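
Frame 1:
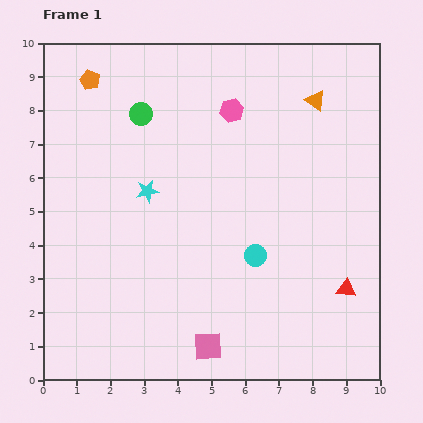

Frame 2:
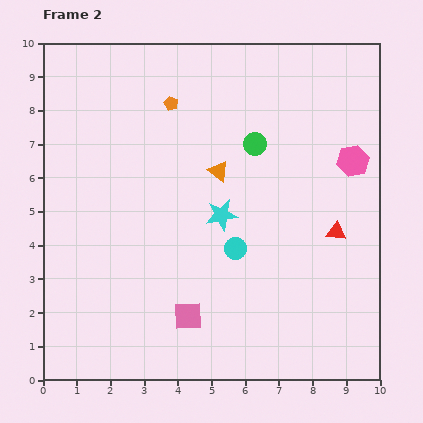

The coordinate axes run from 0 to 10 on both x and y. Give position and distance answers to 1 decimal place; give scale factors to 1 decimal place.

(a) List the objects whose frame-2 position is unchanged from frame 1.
none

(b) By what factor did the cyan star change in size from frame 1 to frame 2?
1.4×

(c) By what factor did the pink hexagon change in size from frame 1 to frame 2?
1.3×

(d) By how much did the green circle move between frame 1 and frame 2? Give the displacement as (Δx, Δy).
(3.4, -0.9)

The green circle was at (2.9, 7.9) in frame 1 and (6.3, 7.0) in frame 2.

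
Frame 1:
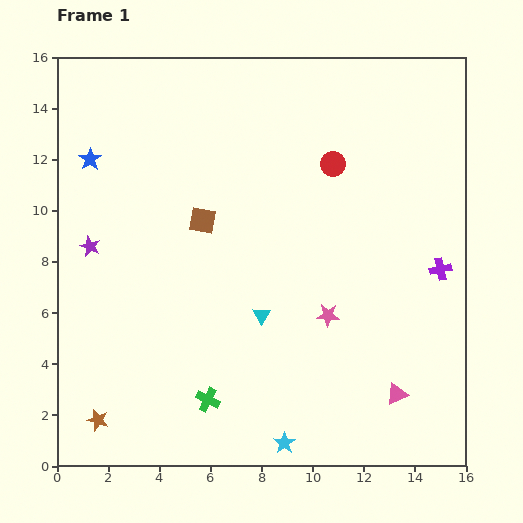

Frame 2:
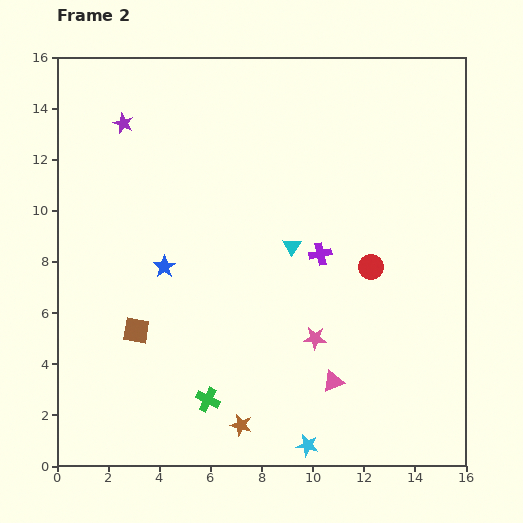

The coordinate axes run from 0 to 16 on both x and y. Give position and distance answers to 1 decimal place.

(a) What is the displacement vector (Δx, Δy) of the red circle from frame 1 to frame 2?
(1.5, -4.0)

The red circle was at (10.8, 11.8) in frame 1 and (12.3, 7.8) in frame 2.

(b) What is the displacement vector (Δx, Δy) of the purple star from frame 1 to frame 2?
(1.3, 4.8)

The purple star was at (1.3, 8.6) in frame 1 and (2.6, 13.4) in frame 2.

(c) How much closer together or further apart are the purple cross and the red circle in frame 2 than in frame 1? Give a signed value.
-3.8

Distance in frame 1: 5.9. Distance in frame 2: 2.1.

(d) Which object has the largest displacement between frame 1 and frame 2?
the brown star

(moved 5.6; next 5.1)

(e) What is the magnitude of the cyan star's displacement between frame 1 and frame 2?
0.9

The cyan star moved from (8.9, 0.9) to (9.8, 0.8), a distance of √(0.9² + 0.1²) ≈ 0.9.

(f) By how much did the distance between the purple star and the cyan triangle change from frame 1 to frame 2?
+1.0

Distance in frame 1: 7.2. Distance in frame 2: 8.2.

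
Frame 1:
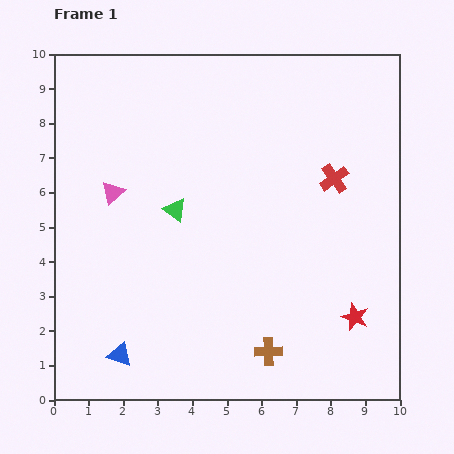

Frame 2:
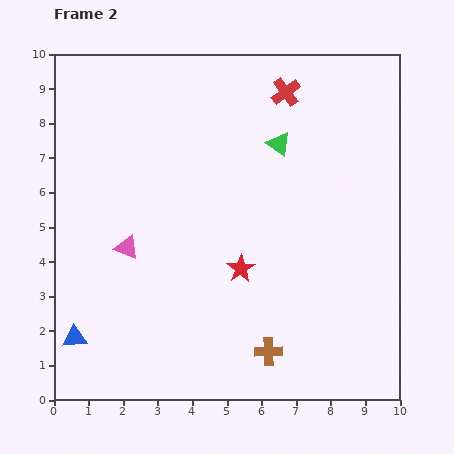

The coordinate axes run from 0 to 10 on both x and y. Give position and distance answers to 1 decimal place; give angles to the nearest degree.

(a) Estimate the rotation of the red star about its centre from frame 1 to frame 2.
18° clockwise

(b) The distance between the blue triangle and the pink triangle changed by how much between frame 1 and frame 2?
-1.7

Distance in frame 1: 4.7. Distance in frame 2: 3.0.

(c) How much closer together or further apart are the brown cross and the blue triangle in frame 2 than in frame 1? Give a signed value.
+1.3

Distance in frame 1: 4.3. Distance in frame 2: 5.6.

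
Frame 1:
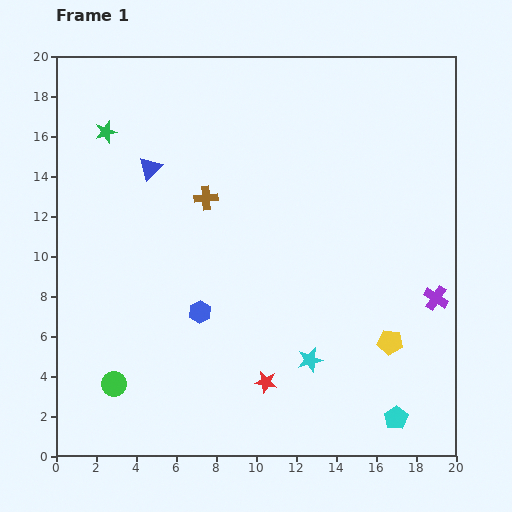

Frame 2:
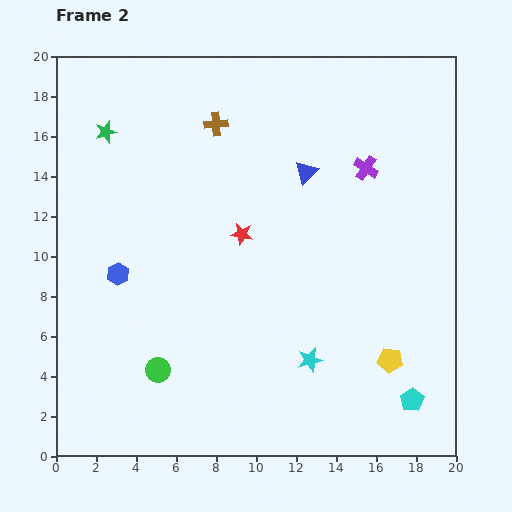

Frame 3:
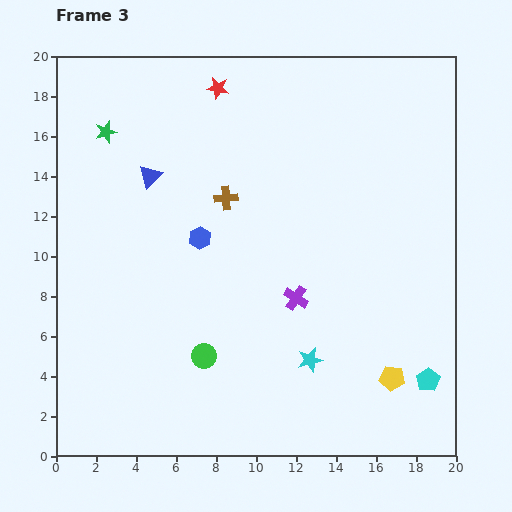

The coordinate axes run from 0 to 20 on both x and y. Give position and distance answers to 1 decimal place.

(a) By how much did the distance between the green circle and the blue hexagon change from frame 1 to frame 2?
-0.4

Distance in frame 1: 5.6. Distance in frame 2: 5.2.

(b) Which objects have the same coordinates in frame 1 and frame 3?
the green star, the cyan star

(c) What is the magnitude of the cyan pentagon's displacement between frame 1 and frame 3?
2.5

The cyan pentagon moved from (17.0, 1.9) to (18.6, 3.8), a distance of √(1.6² + 1.9²) ≈ 2.5.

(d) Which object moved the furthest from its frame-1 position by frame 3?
the red star

(moved 14.9; next 7.0)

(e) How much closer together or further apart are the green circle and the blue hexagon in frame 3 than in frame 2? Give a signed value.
+0.7

Distance in frame 2: 5.2. Distance in frame 3: 5.9.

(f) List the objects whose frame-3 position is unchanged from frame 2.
the green star, the cyan star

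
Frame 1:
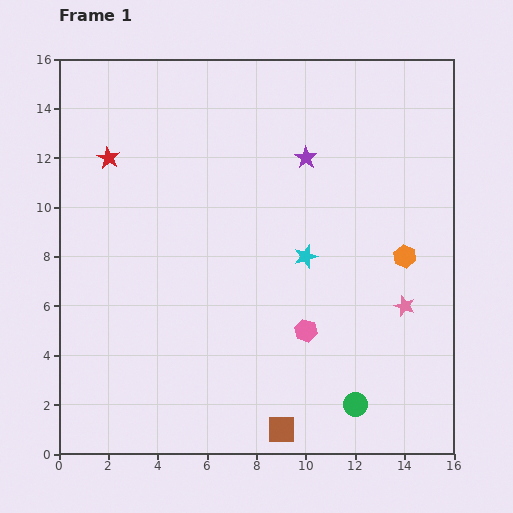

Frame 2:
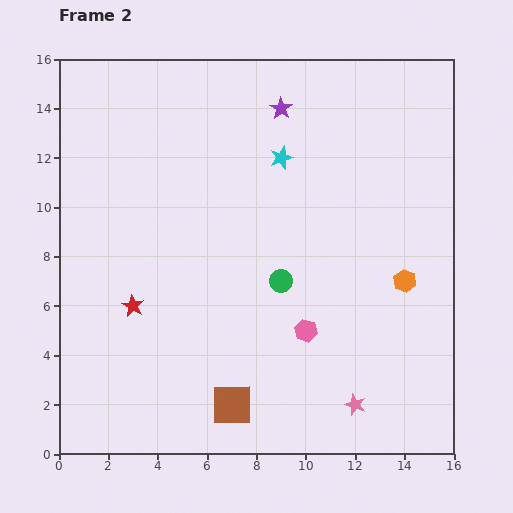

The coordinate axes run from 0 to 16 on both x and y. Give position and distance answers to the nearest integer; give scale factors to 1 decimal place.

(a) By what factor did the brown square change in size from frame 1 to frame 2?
1.5×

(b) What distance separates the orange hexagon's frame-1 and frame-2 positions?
1

The orange hexagon moved from (14, 8) to (14, 7), a distance of √(0² + 1²) ≈ 1.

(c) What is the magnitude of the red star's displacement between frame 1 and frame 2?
6

The red star moved from (2, 12) to (3, 6), a distance of √(1² + 6²) ≈ 6.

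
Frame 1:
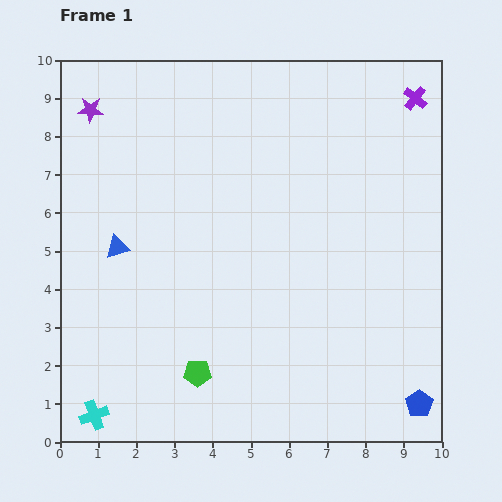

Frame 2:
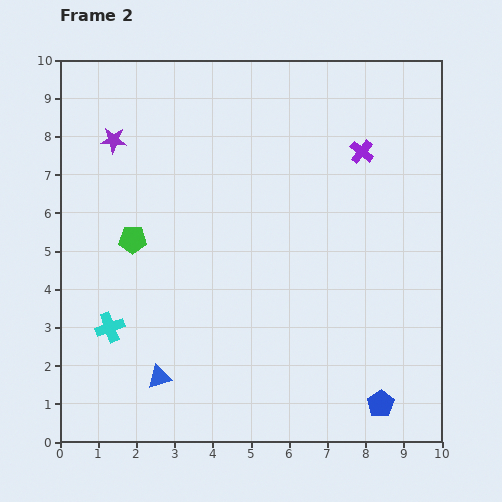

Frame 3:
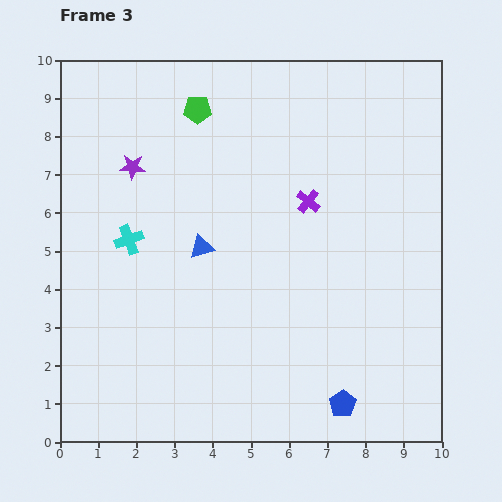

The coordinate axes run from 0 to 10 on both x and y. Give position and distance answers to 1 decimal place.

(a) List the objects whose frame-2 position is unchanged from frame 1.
none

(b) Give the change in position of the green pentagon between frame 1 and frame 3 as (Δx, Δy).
(0.0, 6.9)

The green pentagon was at (3.6, 1.8) in frame 1 and (3.6, 8.7) in frame 3.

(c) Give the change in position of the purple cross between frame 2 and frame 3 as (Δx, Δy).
(-1.4, -1.3)

The purple cross was at (7.9, 7.6) in frame 2 and (6.5, 6.3) in frame 3.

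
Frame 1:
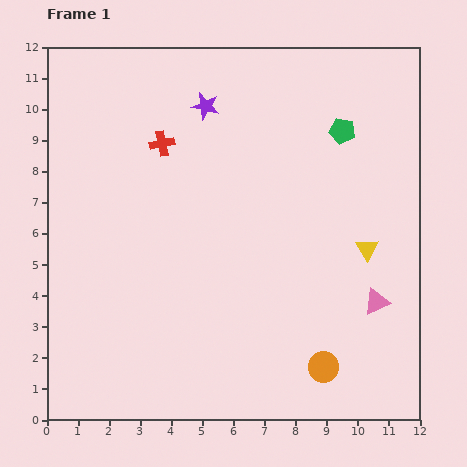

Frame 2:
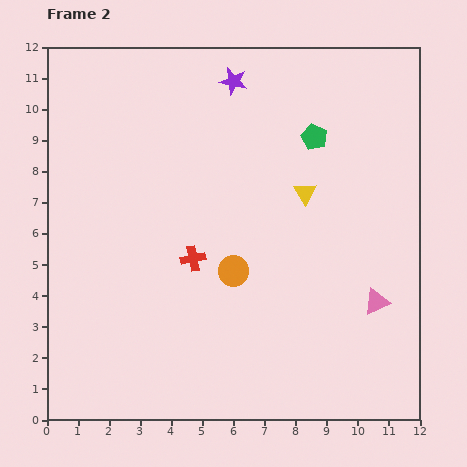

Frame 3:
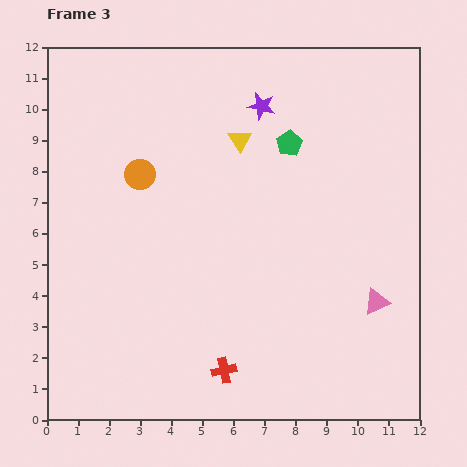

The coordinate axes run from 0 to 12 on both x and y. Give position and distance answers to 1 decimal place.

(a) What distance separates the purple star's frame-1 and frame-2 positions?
1.2

The purple star moved from (5.1, 10.1) to (6.0, 10.9), a distance of √(0.9² + 0.8²) ≈ 1.2.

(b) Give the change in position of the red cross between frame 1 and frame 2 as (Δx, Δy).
(1.0, -3.7)

The red cross was at (3.7, 8.9) in frame 1 and (4.7, 5.2) in frame 2.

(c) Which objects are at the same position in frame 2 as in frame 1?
the pink triangle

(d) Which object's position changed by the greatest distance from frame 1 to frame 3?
the orange circle

(moved 8.6; next 7.6)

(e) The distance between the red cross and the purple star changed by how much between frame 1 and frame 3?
+6.8

Distance in frame 1: 1.8. Distance in frame 3: 8.6.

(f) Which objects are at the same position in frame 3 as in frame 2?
the pink triangle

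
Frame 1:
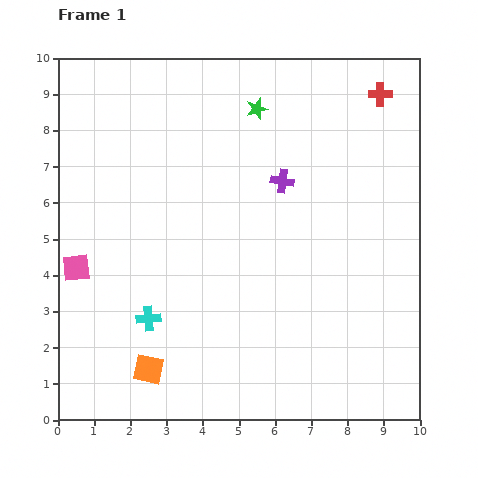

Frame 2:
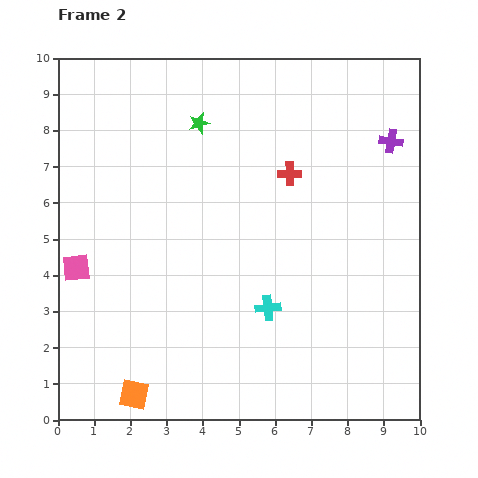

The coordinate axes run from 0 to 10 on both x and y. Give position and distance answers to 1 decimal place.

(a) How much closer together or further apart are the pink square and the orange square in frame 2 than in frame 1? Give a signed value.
+0.4

Distance in frame 1: 3.4. Distance in frame 2: 3.8.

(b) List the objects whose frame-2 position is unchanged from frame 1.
the pink square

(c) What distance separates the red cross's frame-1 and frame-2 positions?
3.3

The red cross moved from (8.9, 9.0) to (6.4, 6.8), a distance of √(2.5² + 2.2²) ≈ 3.3.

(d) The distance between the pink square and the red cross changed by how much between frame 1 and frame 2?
-3.3

Distance in frame 1: 9.7. Distance in frame 2: 6.4.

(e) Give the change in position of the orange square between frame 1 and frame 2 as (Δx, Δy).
(-0.4, -0.7)

The orange square was at (2.5, 1.4) in frame 1 and (2.1, 0.7) in frame 2.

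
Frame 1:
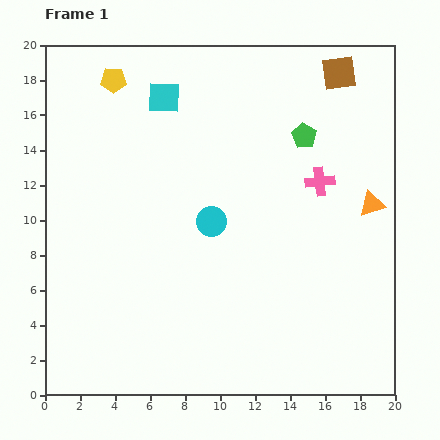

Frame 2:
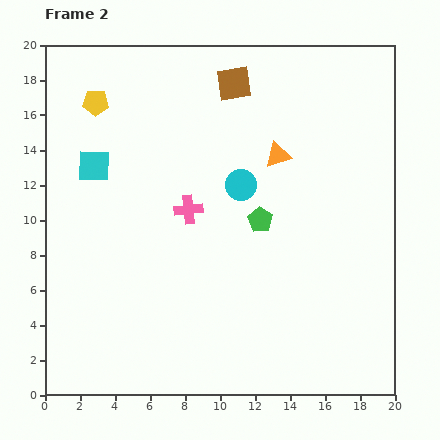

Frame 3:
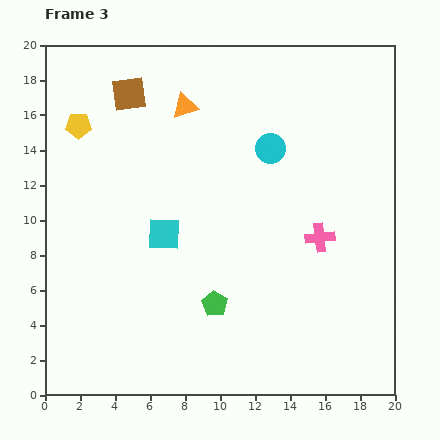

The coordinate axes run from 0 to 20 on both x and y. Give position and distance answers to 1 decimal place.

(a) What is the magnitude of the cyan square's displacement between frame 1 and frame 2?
5.6

The cyan square moved from (6.8, 17.0) to (2.8, 13.1), a distance of √(4.0² + 3.9²) ≈ 5.6.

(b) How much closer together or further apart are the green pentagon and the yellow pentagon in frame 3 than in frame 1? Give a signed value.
+1.4

Distance in frame 1: 11.4. Distance in frame 3: 12.8.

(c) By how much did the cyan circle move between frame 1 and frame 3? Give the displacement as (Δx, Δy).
(3.4, 4.2)

The cyan circle was at (9.5, 9.9) in frame 1 and (12.9, 14.1) in frame 3.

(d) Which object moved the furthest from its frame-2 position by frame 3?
the pink cross

(moved 7.7; next 6.0)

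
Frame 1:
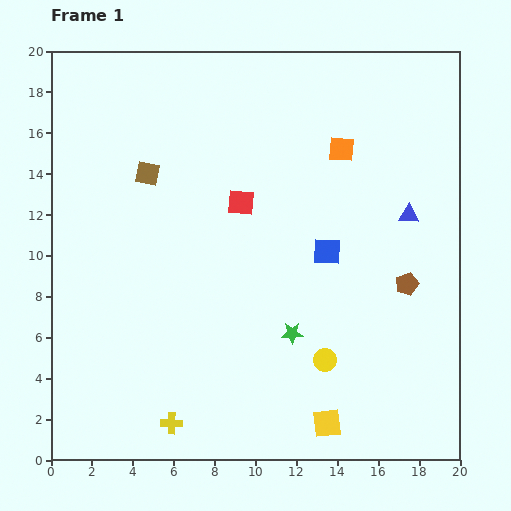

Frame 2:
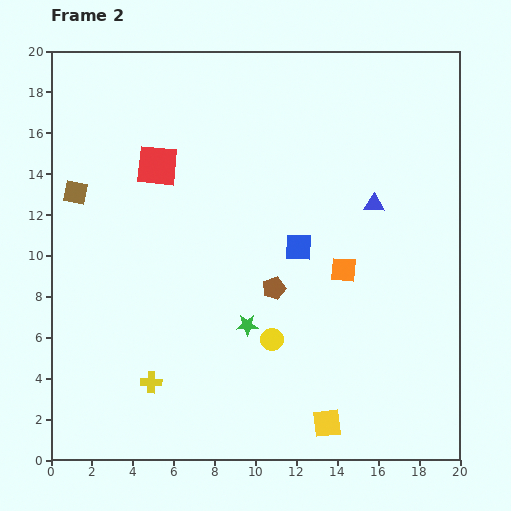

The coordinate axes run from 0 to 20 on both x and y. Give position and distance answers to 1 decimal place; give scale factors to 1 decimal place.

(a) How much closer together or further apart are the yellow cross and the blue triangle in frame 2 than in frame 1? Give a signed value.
-1.5

Distance in frame 1: 15.4. Distance in frame 2: 13.9.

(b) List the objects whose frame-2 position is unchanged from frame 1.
the yellow square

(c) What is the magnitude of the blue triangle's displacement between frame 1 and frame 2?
1.8

The blue triangle moved from (17.5, 12.0) to (15.8, 12.5), a distance of √(1.7² + 0.5²) ≈ 1.8.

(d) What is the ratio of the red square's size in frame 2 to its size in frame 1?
1.6×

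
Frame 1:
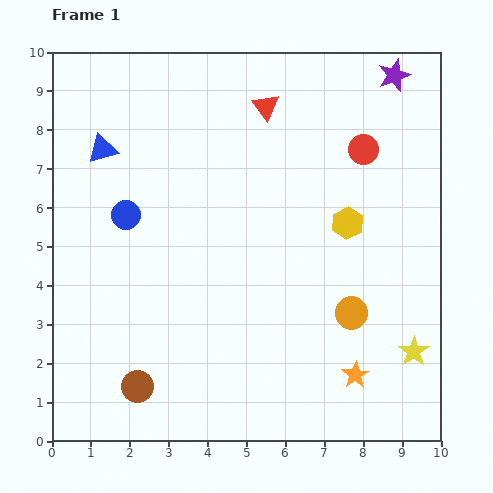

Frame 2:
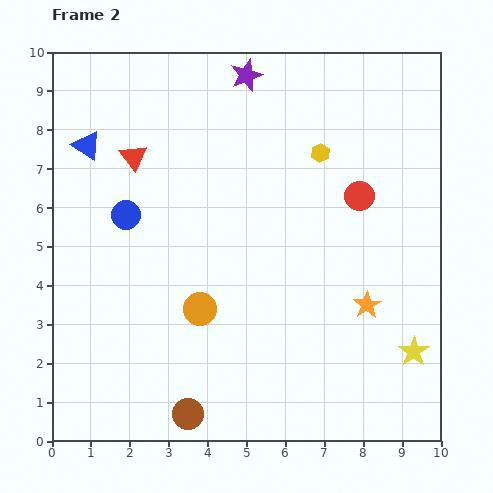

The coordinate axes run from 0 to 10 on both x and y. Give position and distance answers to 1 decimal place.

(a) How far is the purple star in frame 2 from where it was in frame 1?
3.8

The purple star moved from (8.8, 9.4) to (5.0, 9.4), a distance of √(3.8² + 0.0²) ≈ 3.8.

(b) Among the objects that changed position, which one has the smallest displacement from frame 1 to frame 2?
the blue triangle

(moved 0.4)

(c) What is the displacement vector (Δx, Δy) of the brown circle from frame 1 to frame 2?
(1.3, -0.7)

The brown circle was at (2.2, 1.4) in frame 1 and (3.5, 0.7) in frame 2.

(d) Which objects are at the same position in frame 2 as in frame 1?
the yellow star, the blue circle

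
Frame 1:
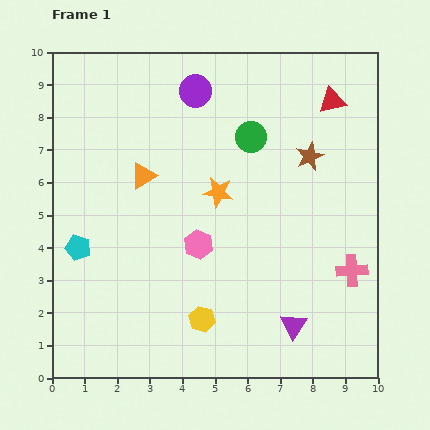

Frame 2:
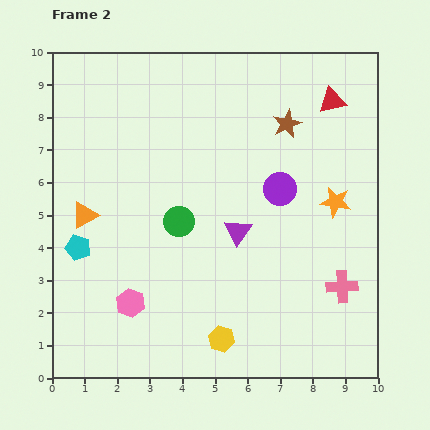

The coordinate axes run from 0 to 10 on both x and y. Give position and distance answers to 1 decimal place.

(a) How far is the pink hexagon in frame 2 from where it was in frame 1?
2.8

The pink hexagon moved from (4.5, 4.1) to (2.4, 2.3), a distance of √(2.1² + 1.8²) ≈ 2.8.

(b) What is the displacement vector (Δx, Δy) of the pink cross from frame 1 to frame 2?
(-0.3, -0.5)

The pink cross was at (9.2, 3.3) in frame 1 and (8.9, 2.8) in frame 2.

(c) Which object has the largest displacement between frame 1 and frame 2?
the purple circle

(moved 4.0; next 3.6)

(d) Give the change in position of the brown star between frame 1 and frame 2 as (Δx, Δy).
(-0.7, 1.0)

The brown star was at (7.9, 6.8) in frame 1 and (7.2, 7.8) in frame 2.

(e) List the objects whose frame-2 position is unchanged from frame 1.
the red triangle, the cyan pentagon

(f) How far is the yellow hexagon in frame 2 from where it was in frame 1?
0.8

The yellow hexagon moved from (4.6, 1.8) to (5.2, 1.2), a distance of √(0.6² + 0.6²) ≈ 0.8.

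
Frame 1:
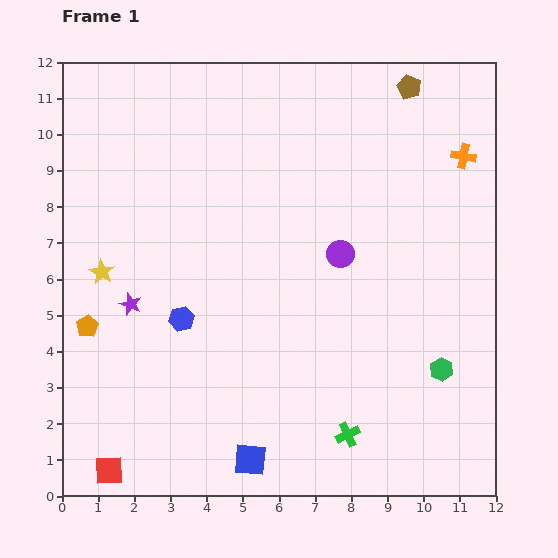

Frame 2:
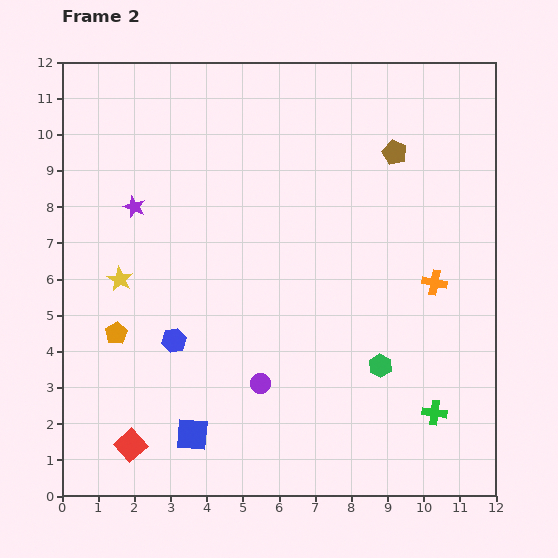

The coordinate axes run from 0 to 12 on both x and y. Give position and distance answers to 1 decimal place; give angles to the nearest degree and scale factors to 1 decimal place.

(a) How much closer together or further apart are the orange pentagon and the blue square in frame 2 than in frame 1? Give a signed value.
-2.3

Distance in frame 1: 5.8. Distance in frame 2: 3.5.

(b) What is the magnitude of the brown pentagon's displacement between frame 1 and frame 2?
1.8

The brown pentagon moved from (9.6, 11.3) to (9.2, 9.5), a distance of √(0.4² + 1.8²) ≈ 1.8.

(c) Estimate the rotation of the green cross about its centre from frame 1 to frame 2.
33° clockwise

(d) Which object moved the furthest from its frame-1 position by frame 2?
the purple circle

(moved 4.2; next 3.6)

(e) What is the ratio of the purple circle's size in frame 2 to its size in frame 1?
0.7×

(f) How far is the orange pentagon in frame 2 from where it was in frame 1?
0.8

The orange pentagon moved from (0.7, 4.7) to (1.5, 4.5), a distance of √(0.8² + 0.2²) ≈ 0.8.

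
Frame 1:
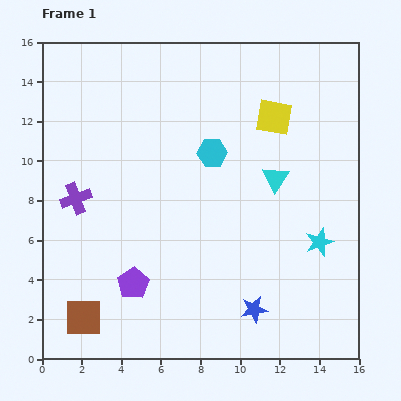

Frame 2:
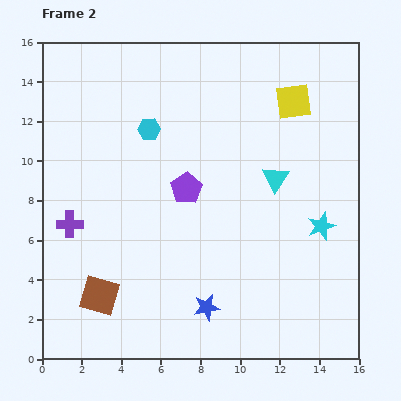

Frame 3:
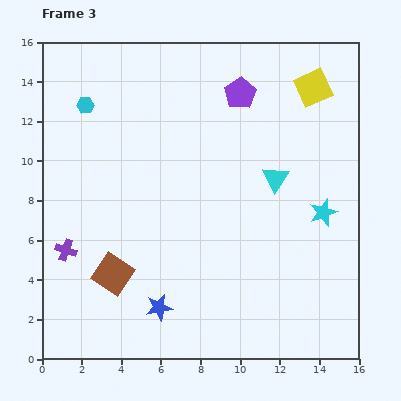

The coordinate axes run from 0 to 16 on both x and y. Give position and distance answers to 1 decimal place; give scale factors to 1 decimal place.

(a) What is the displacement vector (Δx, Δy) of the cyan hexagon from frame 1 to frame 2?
(-3.2, 1.2)

The cyan hexagon was at (8.6, 10.4) in frame 1 and (5.4, 11.6) in frame 2.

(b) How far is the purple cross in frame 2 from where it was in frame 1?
1.3

The purple cross moved from (1.7, 8.1) to (1.4, 6.8), a distance of √(0.3² + 1.3²) ≈ 1.3.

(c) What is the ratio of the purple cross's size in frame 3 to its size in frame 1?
0.7×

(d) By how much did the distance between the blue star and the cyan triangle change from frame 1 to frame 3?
+2.1

Distance in frame 1: 6.7. Distance in frame 3: 8.8.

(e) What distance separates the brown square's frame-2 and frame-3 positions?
1.3

The brown square moved from (2.9, 3.2) to (3.6, 4.3), a distance of √(0.7² + 1.1²) ≈ 1.3.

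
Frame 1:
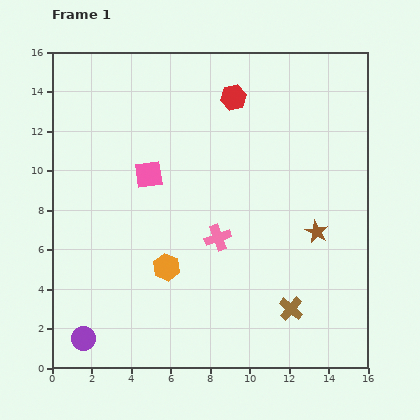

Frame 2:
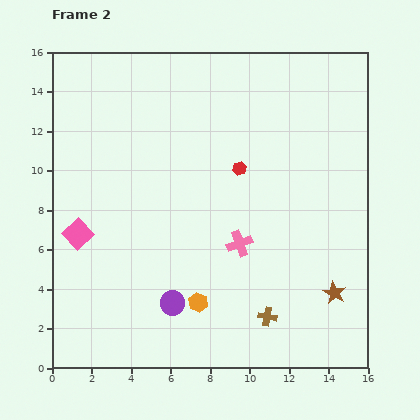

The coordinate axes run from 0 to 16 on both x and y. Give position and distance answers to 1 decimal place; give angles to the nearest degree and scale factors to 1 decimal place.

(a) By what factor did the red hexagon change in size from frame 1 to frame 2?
0.6×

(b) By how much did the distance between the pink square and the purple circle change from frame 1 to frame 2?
-3.0

Distance in frame 1: 8.9. Distance in frame 2: 5.9.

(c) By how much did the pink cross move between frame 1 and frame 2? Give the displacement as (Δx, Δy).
(1.1, -0.3)

The pink cross was at (8.4, 6.6) in frame 1 and (9.5, 6.3) in frame 2.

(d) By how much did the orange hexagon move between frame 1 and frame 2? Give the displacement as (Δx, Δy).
(1.6, -1.8)

The orange hexagon was at (5.8, 5.1) in frame 1 and (7.4, 3.3) in frame 2.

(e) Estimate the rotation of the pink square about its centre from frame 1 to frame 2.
35° counter-clockwise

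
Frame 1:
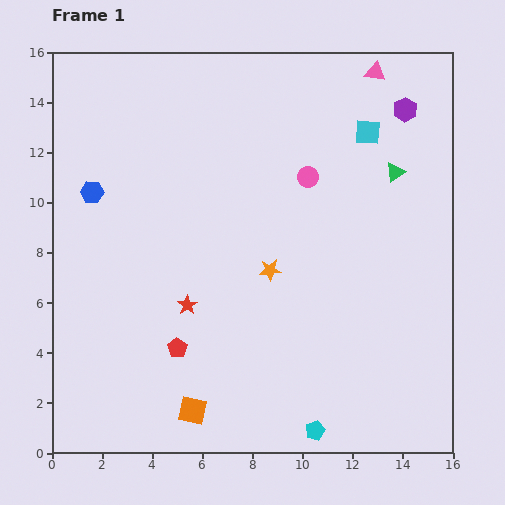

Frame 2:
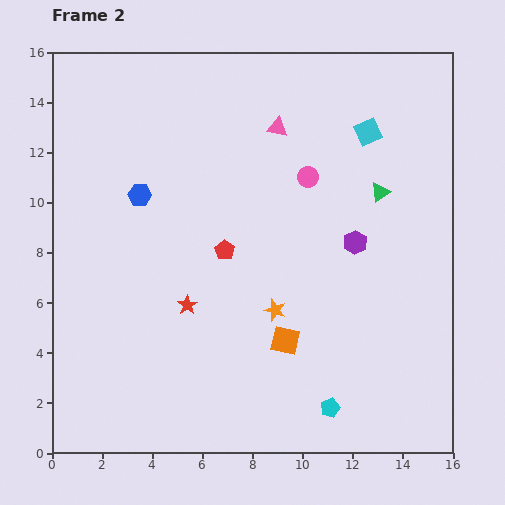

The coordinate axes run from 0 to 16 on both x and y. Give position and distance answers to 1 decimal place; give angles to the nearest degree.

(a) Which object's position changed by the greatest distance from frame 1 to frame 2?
the purple hexagon

(moved 5.7; next 4.6)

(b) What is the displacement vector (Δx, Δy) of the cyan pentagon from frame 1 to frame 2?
(0.6, 0.9)

The cyan pentagon was at (10.5, 0.9) in frame 1 and (11.1, 1.8) in frame 2.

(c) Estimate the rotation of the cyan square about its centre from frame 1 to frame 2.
28° counter-clockwise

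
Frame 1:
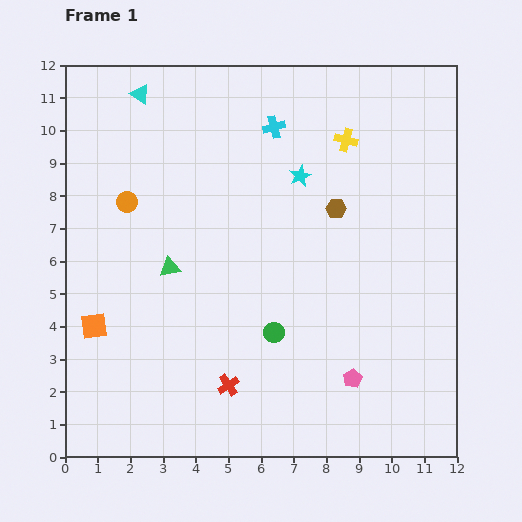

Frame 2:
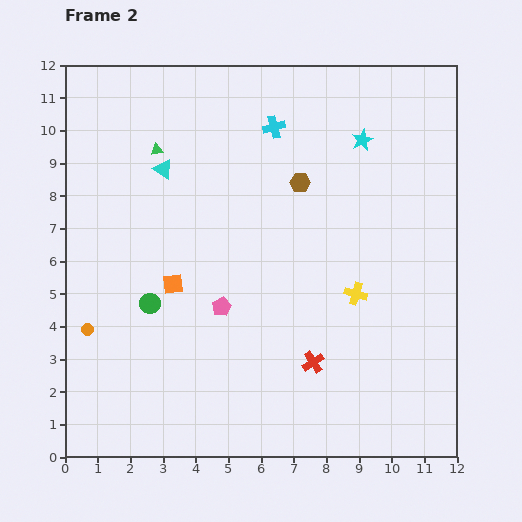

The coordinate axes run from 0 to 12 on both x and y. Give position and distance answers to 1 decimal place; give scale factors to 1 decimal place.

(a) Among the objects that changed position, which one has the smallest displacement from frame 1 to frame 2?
the brown hexagon

(moved 1.4)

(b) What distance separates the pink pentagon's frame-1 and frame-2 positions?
4.6

The pink pentagon moved from (8.8, 2.4) to (4.8, 4.6), a distance of √(4.0² + 2.2²) ≈ 4.6.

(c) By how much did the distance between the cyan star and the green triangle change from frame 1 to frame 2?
+1.4

Distance in frame 1: 4.9. Distance in frame 2: 6.3.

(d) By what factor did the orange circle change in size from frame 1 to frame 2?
0.6×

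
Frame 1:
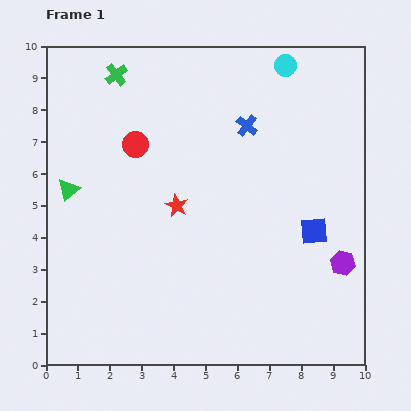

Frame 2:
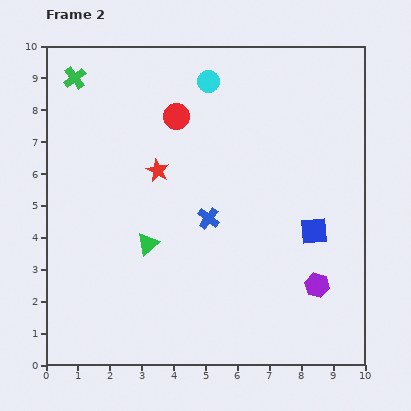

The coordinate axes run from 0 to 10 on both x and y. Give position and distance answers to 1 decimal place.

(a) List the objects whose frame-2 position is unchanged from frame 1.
the blue square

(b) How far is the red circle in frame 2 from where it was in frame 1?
1.6

The red circle moved from (2.8, 6.9) to (4.1, 7.8), a distance of √(1.3² + 0.9²) ≈ 1.6.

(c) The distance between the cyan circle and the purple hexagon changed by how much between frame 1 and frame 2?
+0.7

Distance in frame 1: 6.5. Distance in frame 2: 7.2.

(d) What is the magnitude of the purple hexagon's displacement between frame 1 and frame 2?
1.1

The purple hexagon moved from (9.3, 3.2) to (8.5, 2.5), a distance of √(0.8² + 0.7²) ≈ 1.1.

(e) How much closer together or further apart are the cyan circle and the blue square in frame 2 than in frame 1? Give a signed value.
+0.4

Distance in frame 1: 5.3. Distance in frame 2: 5.7.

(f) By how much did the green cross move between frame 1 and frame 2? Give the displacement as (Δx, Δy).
(-1.3, -0.1)

The green cross was at (2.2, 9.1) in frame 1 and (0.9, 9.0) in frame 2.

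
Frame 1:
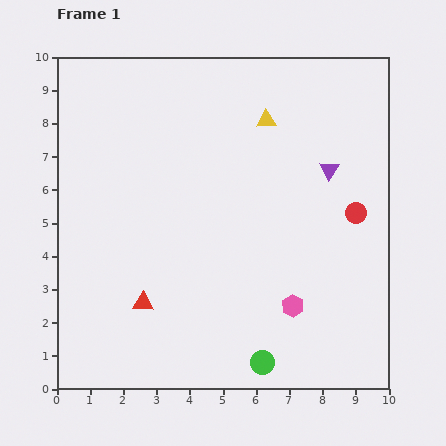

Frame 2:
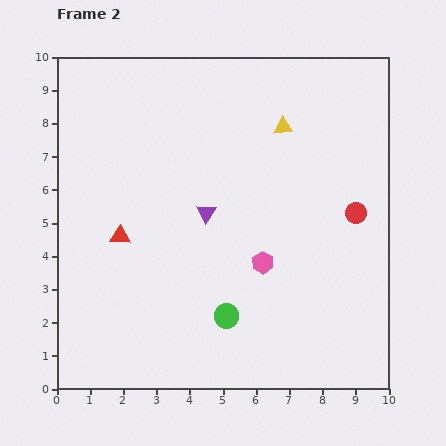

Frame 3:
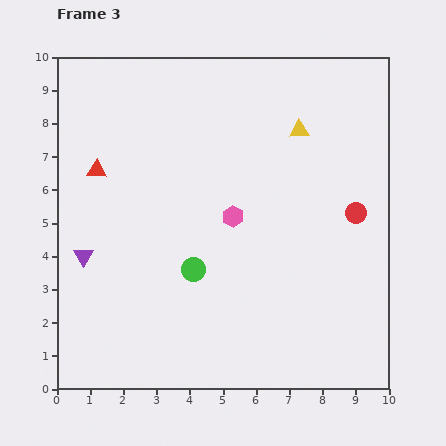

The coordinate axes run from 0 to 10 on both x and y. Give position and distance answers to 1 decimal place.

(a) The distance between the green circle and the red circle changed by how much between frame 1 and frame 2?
-0.3

Distance in frame 1: 5.3. Distance in frame 2: 5.0.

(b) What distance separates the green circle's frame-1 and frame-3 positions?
3.5

The green circle moved from (6.2, 0.8) to (4.1, 3.6), a distance of √(2.1² + 2.8²) ≈ 3.5.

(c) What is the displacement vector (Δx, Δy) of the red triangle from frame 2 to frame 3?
(-0.7, 2.0)

The red triangle was at (1.9, 4.6) in frame 2 and (1.2, 6.6) in frame 3.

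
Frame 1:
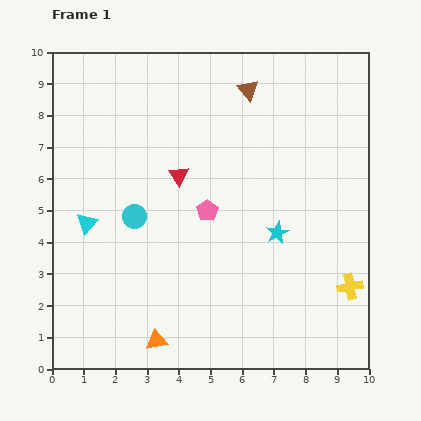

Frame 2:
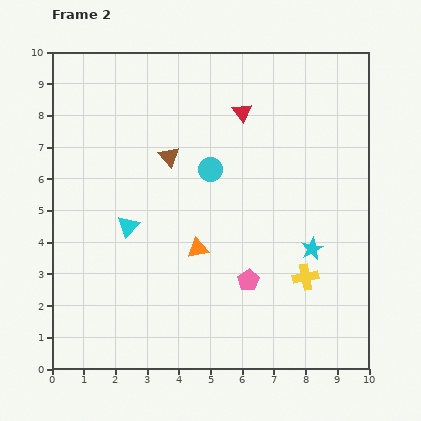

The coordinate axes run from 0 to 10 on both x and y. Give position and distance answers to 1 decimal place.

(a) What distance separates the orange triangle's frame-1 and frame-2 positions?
3.2

The orange triangle moved from (3.3, 0.9) to (4.6, 3.8), a distance of √(1.3² + 2.9²) ≈ 3.2.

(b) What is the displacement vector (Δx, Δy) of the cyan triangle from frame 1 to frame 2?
(1.3, -0.1)

The cyan triangle was at (1.1, 4.6) in frame 1 and (2.4, 4.5) in frame 2.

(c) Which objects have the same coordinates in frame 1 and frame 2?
none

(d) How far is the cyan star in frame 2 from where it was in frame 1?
1.2

The cyan star moved from (7.1, 4.3) to (8.2, 3.8), a distance of √(1.1² + 0.5²) ≈ 1.2.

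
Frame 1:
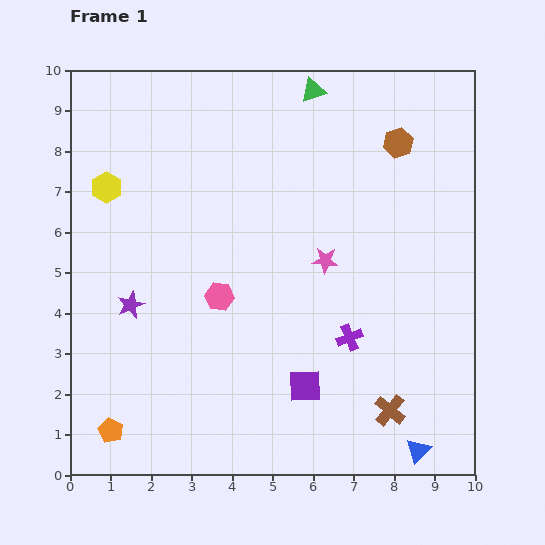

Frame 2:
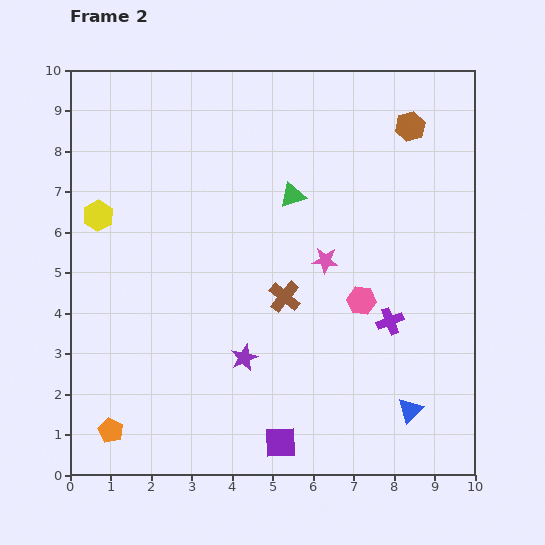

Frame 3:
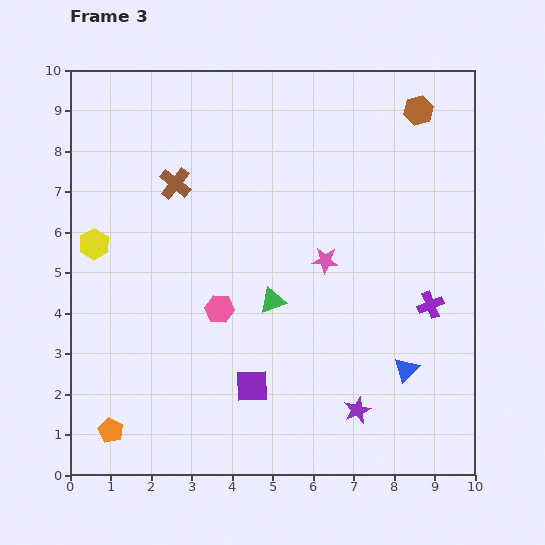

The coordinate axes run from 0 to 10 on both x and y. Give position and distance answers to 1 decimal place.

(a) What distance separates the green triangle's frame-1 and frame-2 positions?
2.6

The green triangle moved from (6.0, 9.5) to (5.5, 6.9), a distance of √(0.5² + 2.6²) ≈ 2.6.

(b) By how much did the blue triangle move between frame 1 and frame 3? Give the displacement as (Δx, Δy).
(-0.3, 2.0)

The blue triangle was at (8.6, 0.6) in frame 1 and (8.3, 2.6) in frame 3.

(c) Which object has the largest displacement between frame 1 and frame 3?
the brown cross

(moved 7.7; next 6.2)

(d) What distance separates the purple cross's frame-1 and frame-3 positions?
2.2

The purple cross moved from (6.9, 3.4) to (8.9, 4.2), a distance of √(2.0² + 0.8²) ≈ 2.2.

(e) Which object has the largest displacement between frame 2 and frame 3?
the brown cross

(moved 3.9; next 3.5)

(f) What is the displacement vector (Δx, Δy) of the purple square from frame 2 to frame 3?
(-0.7, 1.4)

The purple square was at (5.2, 0.8) in frame 2 and (4.5, 2.2) in frame 3.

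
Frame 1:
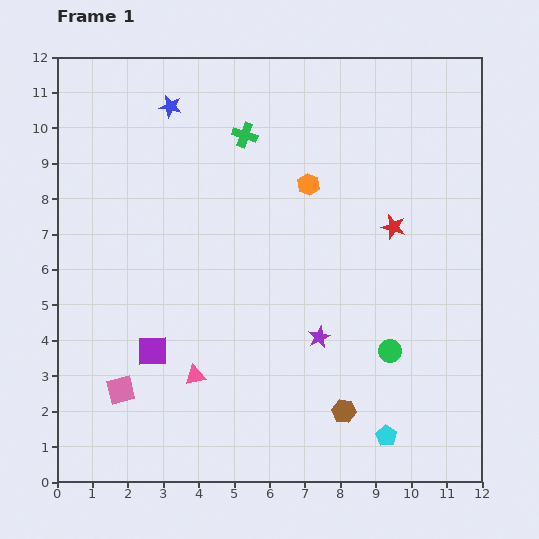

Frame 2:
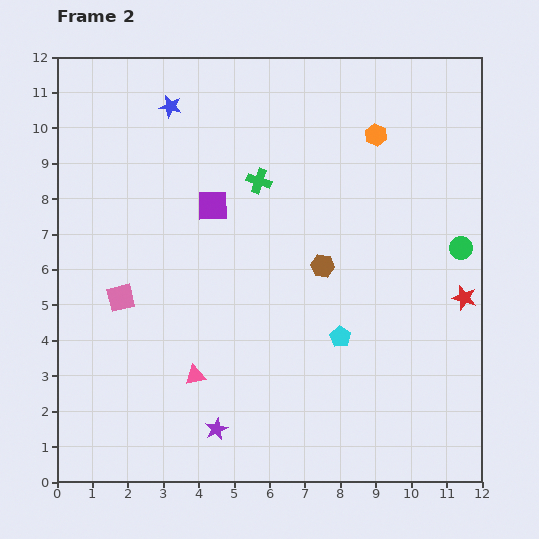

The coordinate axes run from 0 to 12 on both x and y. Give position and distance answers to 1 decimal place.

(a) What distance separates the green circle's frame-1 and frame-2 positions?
3.5

The green circle moved from (9.4, 3.7) to (11.4, 6.6), a distance of √(2.0² + 2.9²) ≈ 3.5.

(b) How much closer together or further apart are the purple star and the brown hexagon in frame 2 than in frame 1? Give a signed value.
+3.3

Distance in frame 1: 2.2. Distance in frame 2: 5.5.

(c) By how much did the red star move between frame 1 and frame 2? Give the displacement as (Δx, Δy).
(2.0, -2.0)

The red star was at (9.5, 7.2) in frame 1 and (11.5, 5.2) in frame 2.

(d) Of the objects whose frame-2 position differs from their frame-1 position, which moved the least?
the green cross

(moved 1.4)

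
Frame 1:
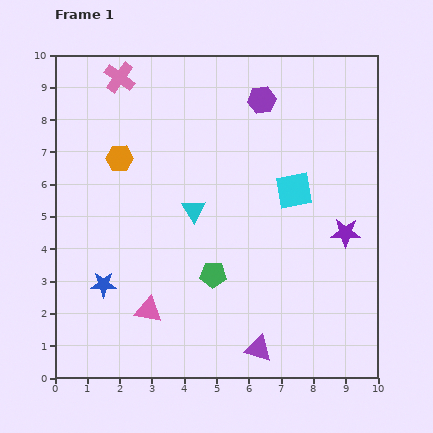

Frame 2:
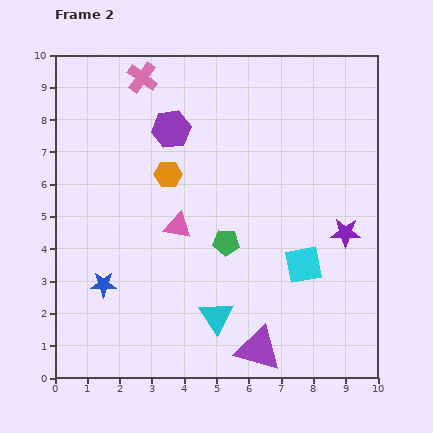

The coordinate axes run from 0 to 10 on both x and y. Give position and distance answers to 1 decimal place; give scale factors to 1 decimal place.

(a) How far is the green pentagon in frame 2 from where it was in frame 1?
1.1

The green pentagon moved from (4.9, 3.2) to (5.3, 4.2), a distance of √(0.4² + 1.0²) ≈ 1.1.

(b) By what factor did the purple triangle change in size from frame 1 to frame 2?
1.7×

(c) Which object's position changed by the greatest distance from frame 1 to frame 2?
the cyan triangle

(moved 3.4; next 2.9)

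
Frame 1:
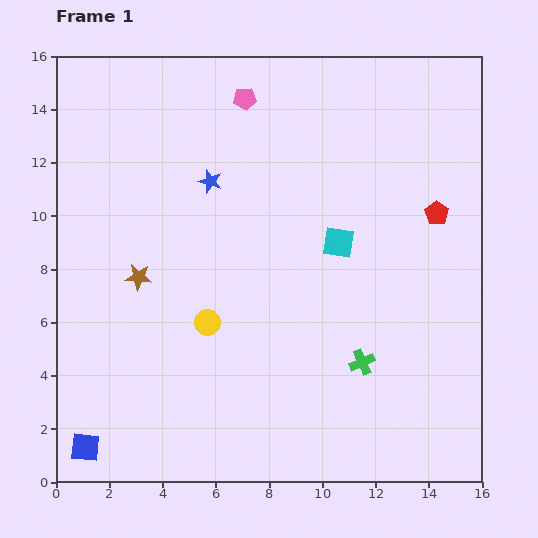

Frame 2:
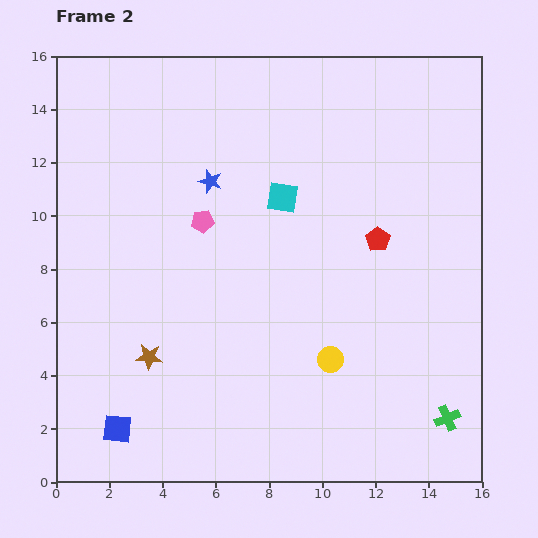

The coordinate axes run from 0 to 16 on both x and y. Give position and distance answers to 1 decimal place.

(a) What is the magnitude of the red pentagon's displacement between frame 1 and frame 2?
2.4

The red pentagon moved from (14.3, 10.1) to (12.1, 9.1), a distance of √(2.2² + 1.0²) ≈ 2.4.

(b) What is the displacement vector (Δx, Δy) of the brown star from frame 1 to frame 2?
(0.4, -3.0)

The brown star was at (3.1, 7.7) in frame 1 and (3.5, 4.7) in frame 2.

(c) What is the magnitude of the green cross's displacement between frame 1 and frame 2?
3.8

The green cross moved from (11.5, 4.5) to (14.7, 2.4), a distance of √(3.2² + 2.1²) ≈ 3.8.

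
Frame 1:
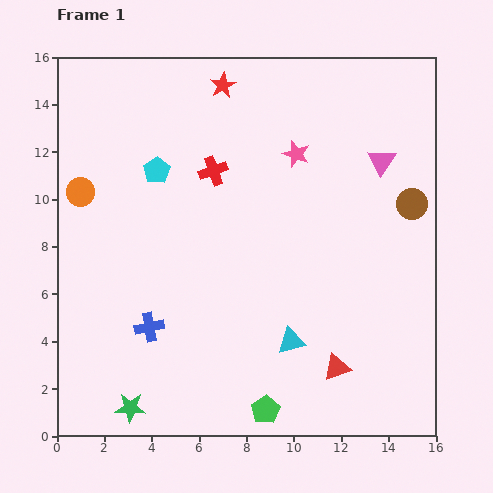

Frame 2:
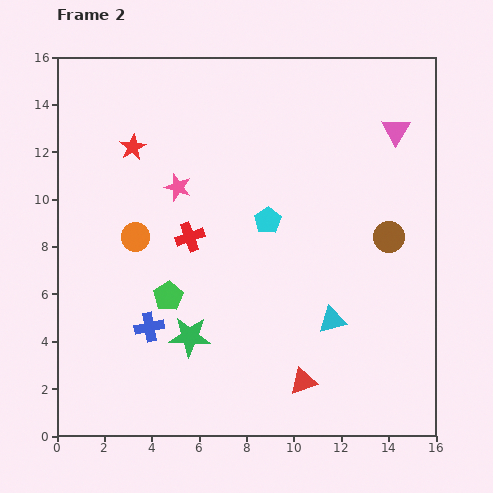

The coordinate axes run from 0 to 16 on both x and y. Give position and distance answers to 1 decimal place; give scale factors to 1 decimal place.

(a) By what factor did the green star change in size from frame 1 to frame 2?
1.4×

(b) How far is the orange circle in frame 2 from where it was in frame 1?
3.0

The orange circle moved from (1.0, 10.3) to (3.3, 8.4), a distance of √(2.3² + 1.9²) ≈ 3.0.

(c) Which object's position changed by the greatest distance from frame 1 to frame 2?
the green pentagon

(moved 6.3; next 5.2)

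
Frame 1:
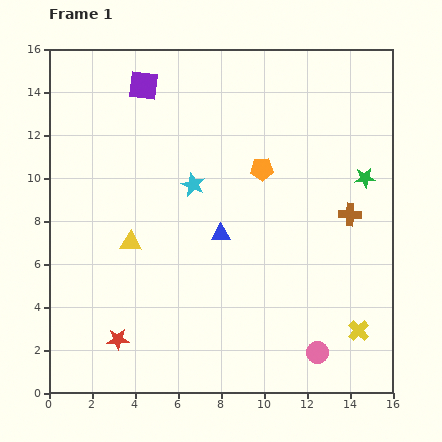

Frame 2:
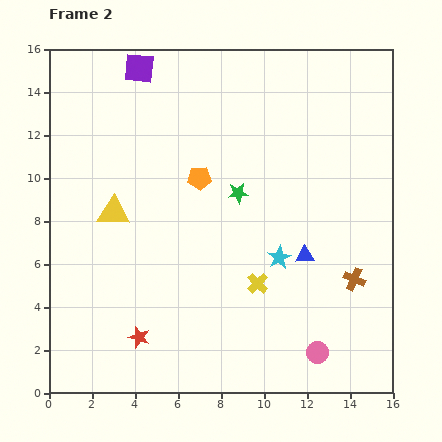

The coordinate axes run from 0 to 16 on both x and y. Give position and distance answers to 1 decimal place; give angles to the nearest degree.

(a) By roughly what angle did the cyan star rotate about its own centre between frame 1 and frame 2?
20° clockwise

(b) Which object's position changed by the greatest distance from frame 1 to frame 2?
the green star

(moved 5.9; next 5.2)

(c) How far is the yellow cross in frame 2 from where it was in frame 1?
5.2

The yellow cross moved from (14.4, 2.9) to (9.7, 5.1), a distance of √(4.7² + 2.2²) ≈ 5.2.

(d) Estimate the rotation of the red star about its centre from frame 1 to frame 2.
21° clockwise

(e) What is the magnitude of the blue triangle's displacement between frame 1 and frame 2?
4.0

The blue triangle moved from (8.0, 7.4) to (11.9, 6.4), a distance of √(3.9² + 1.0²) ≈ 4.0.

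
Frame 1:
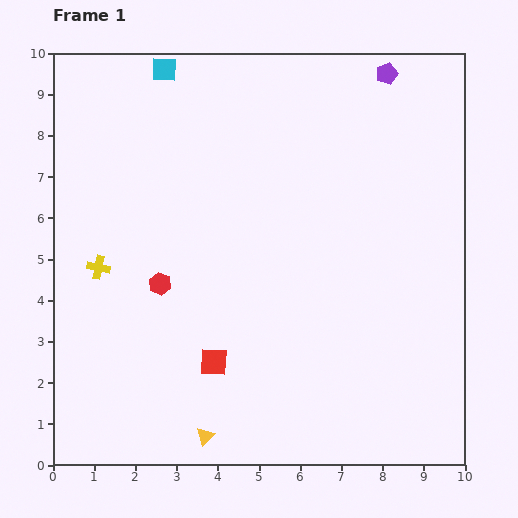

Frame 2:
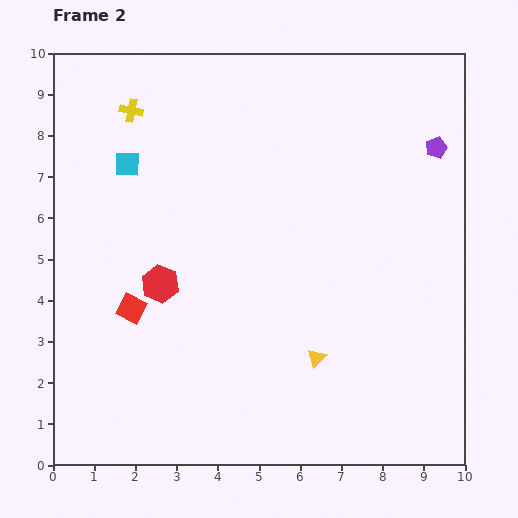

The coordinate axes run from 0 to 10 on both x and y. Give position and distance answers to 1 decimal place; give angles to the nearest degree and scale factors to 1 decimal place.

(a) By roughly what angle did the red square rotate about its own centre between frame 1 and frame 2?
24° clockwise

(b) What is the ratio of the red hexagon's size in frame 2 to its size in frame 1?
1.7×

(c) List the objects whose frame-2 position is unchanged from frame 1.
the red hexagon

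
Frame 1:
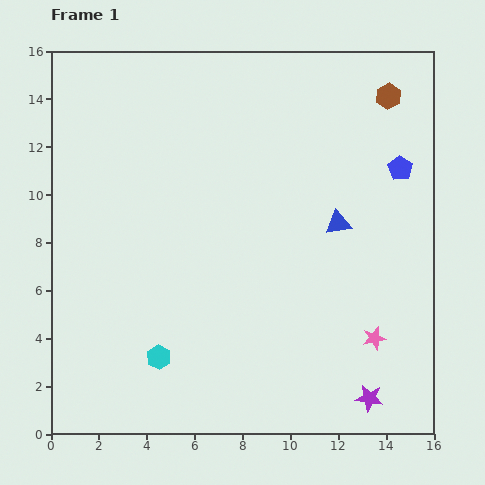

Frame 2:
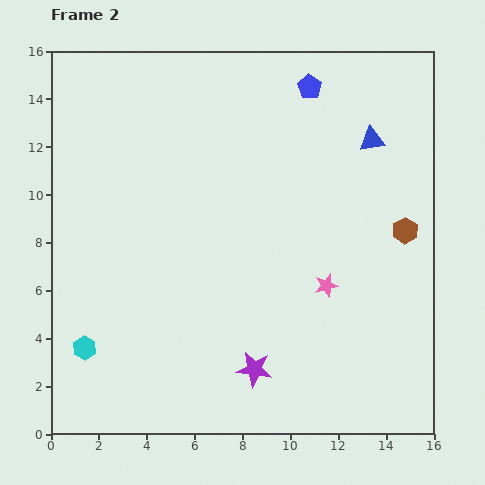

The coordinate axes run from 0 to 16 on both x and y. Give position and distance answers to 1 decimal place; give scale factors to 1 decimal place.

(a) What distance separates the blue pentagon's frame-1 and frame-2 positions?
5.1

The blue pentagon moved from (14.6, 11.1) to (10.8, 14.5), a distance of √(3.8² + 3.4²) ≈ 5.1.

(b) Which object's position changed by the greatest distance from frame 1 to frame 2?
the brown hexagon

(moved 5.6; next 5.1)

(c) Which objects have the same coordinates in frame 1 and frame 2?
none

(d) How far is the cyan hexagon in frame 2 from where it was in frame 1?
3.1

The cyan hexagon moved from (4.5, 3.2) to (1.4, 3.6), a distance of √(3.1² + 0.4²) ≈ 3.1.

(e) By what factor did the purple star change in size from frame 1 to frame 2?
1.3×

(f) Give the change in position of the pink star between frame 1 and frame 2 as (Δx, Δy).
(-2.0, 2.2)

The pink star was at (13.5, 4.0) in frame 1 and (11.5, 6.2) in frame 2.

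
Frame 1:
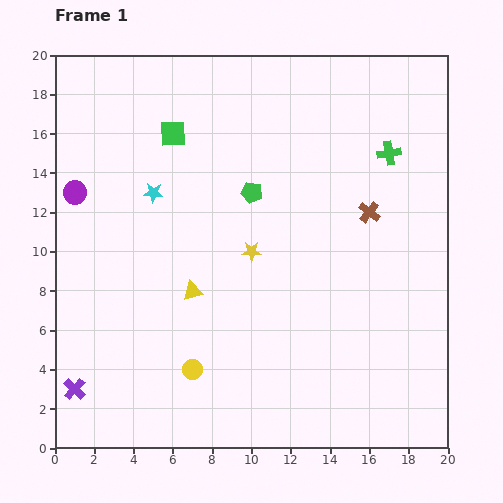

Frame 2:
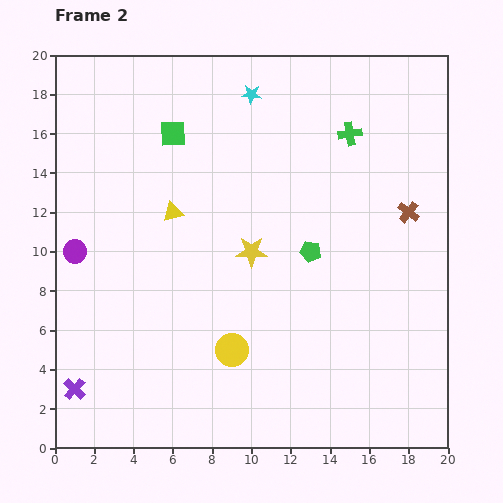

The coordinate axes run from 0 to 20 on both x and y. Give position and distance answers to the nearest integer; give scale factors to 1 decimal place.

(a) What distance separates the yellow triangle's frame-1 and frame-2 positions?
4

The yellow triangle moved from (7, 8) to (6, 12), a distance of √(1² + 4²) ≈ 4.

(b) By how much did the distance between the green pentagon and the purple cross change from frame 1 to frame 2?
+1

Distance in frame 1: 13. Distance in frame 2: 14.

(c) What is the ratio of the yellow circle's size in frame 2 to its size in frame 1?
1.6×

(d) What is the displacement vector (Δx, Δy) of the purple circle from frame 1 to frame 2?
(0, -3)

The purple circle was at (1, 13) in frame 1 and (1, 10) in frame 2.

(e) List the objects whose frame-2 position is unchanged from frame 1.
the yellow star, the purple cross, the green square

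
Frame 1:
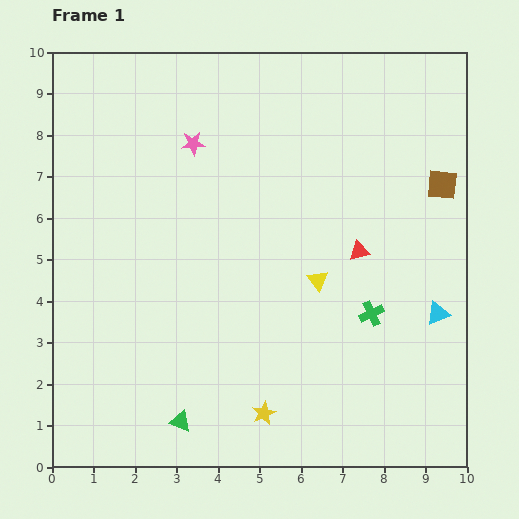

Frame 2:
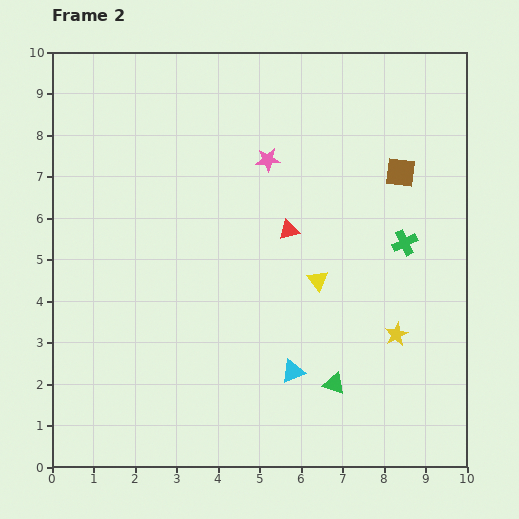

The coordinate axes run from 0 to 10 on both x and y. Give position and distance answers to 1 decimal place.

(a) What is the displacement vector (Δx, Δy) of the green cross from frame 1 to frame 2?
(0.8, 1.7)

The green cross was at (7.7, 3.7) in frame 1 and (8.5, 5.4) in frame 2.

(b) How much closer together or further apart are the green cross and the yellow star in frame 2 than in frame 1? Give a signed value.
-1.3

Distance in frame 1: 3.5. Distance in frame 2: 2.2.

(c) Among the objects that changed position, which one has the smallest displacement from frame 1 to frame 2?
the brown square

(moved 1.0)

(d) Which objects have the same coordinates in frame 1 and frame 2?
the yellow triangle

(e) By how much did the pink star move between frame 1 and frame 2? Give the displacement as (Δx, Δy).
(1.8, -0.4)

The pink star was at (3.4, 7.8) in frame 1 and (5.2, 7.4) in frame 2.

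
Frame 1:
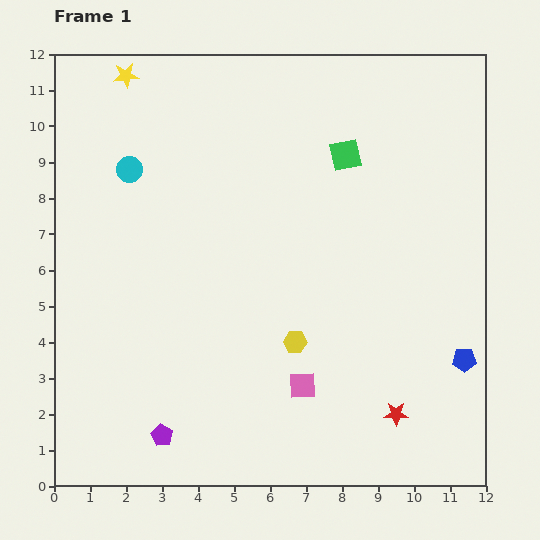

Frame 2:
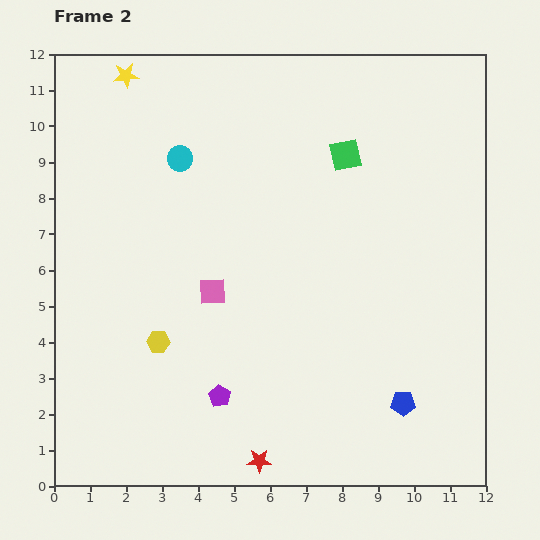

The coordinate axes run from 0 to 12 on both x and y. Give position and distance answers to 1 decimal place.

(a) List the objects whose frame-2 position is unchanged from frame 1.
the green square, the yellow star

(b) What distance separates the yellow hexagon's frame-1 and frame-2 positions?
3.8

The yellow hexagon moved from (6.7, 4.0) to (2.9, 4.0), a distance of √(3.8² + 0.0²) ≈ 3.8.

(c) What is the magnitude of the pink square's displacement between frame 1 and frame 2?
3.6

The pink square moved from (6.9, 2.8) to (4.4, 5.4), a distance of √(2.5² + 2.6²) ≈ 3.6.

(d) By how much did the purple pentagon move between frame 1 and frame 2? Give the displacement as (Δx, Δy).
(1.6, 1.1)

The purple pentagon was at (3.0, 1.4) in frame 1 and (4.6, 2.5) in frame 2.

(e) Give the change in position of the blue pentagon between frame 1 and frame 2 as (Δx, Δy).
(-1.7, -1.2)

The blue pentagon was at (11.4, 3.5) in frame 1 and (9.7, 2.3) in frame 2.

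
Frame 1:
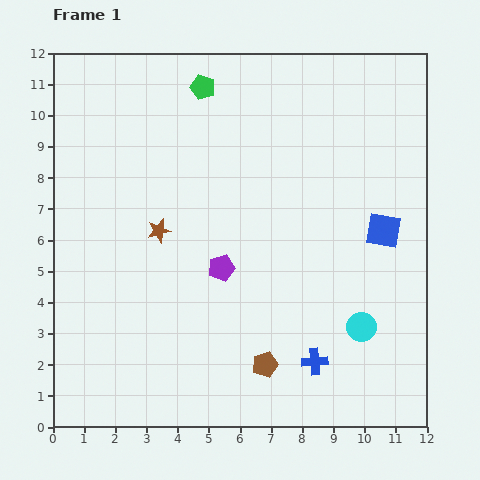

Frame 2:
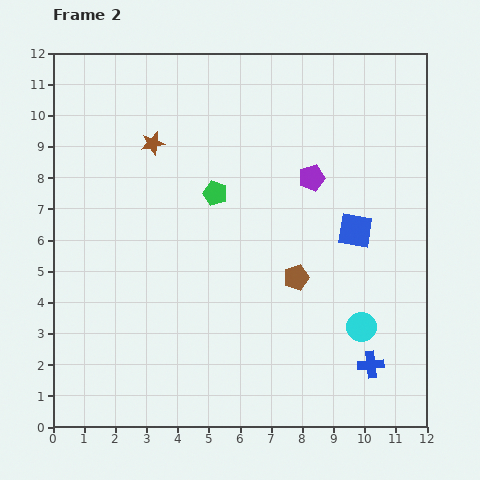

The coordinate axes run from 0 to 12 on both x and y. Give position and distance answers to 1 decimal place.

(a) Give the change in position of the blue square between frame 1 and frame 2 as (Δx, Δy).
(-0.9, 0.0)

The blue square was at (10.6, 6.3) in frame 1 and (9.7, 6.3) in frame 2.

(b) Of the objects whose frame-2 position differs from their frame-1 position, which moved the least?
the blue square

(moved 0.9)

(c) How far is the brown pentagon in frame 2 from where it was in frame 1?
3.0

The brown pentagon moved from (6.8, 2.0) to (7.8, 4.8), a distance of √(1.0² + 2.8²) ≈ 3.0.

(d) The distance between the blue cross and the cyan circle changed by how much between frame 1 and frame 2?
-0.7

Distance in frame 1: 1.9. Distance in frame 2: 1.2.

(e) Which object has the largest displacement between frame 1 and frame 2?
the purple pentagon

(moved 4.1; next 3.4)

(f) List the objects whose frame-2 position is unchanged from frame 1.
the cyan circle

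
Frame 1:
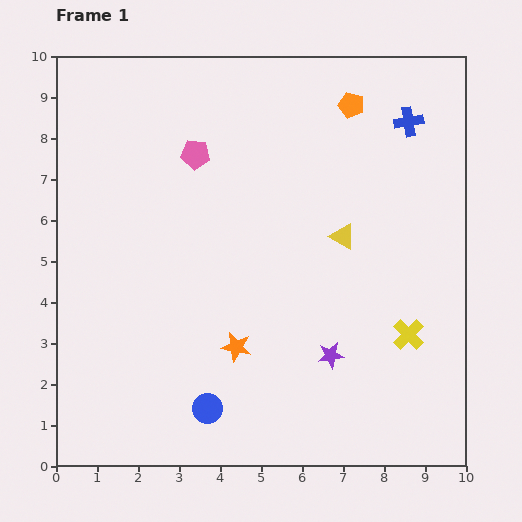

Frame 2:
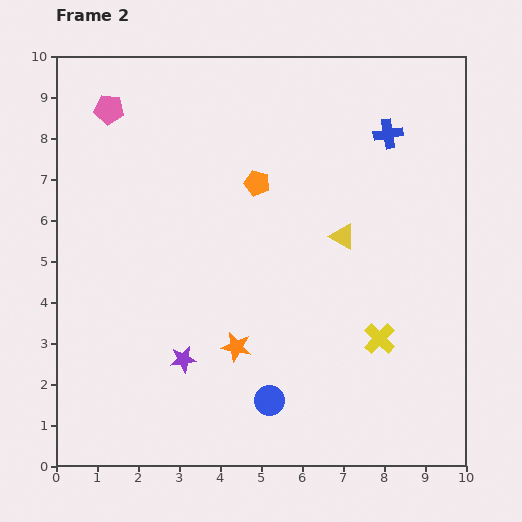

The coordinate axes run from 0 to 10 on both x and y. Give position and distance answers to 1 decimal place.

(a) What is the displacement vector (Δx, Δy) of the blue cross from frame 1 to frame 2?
(-0.5, -0.3)

The blue cross was at (8.6, 8.4) in frame 1 and (8.1, 8.1) in frame 2.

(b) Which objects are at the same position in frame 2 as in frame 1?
the orange star, the yellow triangle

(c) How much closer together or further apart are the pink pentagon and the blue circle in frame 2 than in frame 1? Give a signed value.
+1.9

Distance in frame 1: 6.2. Distance in frame 2: 8.1.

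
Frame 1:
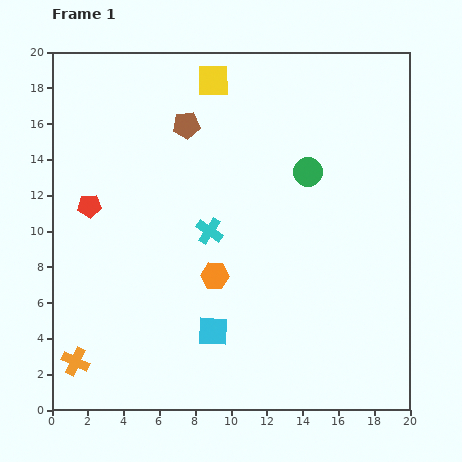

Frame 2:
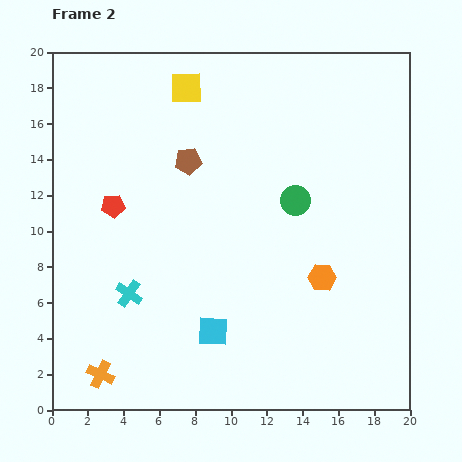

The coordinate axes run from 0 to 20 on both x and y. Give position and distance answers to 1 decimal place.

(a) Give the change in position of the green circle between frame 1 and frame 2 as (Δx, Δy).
(-0.7, -1.6)

The green circle was at (14.3, 13.3) in frame 1 and (13.6, 11.7) in frame 2.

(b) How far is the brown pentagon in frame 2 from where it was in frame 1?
2.0

The brown pentagon moved from (7.5, 15.9) to (7.6, 13.9), a distance of √(0.1² + 2.0²) ≈ 2.0.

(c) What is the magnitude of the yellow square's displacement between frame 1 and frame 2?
1.6

The yellow square moved from (9.0, 18.4) to (7.5, 18.0), a distance of √(1.5² + 0.4²) ≈ 1.6.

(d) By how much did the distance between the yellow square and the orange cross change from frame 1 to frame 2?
-0.8

Distance in frame 1: 17.5. Distance in frame 2: 16.7.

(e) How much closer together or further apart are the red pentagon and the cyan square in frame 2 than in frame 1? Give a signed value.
-0.8

Distance in frame 1: 9.8. Distance in frame 2: 9.0.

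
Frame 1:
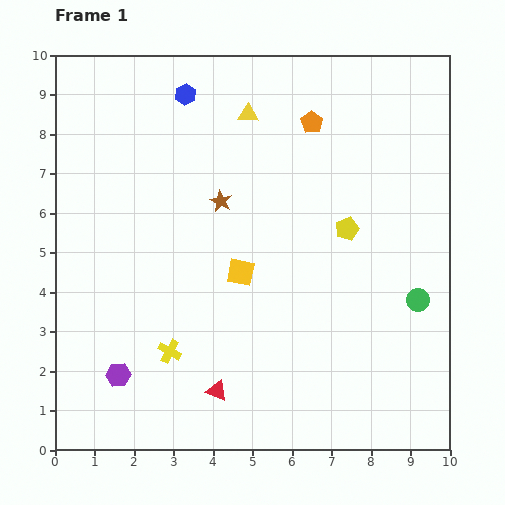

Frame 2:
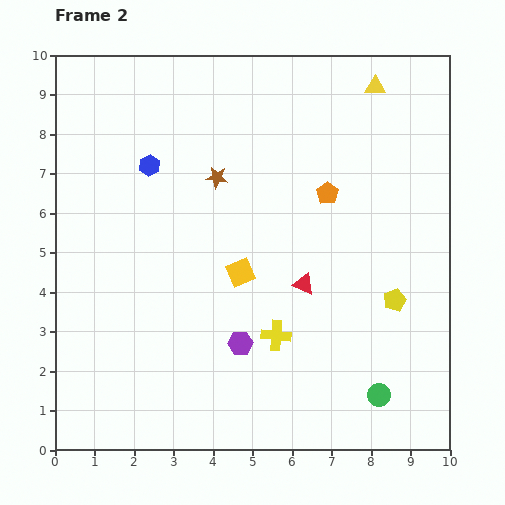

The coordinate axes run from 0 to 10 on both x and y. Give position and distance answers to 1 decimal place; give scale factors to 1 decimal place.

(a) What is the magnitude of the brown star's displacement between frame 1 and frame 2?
0.6

The brown star moved from (4.2, 6.3) to (4.1, 6.9), a distance of √(0.1² + 0.6²) ≈ 0.6.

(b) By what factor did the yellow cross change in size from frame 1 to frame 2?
1.3×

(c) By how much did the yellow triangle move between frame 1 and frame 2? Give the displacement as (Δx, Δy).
(3.2, 0.7)

The yellow triangle was at (4.9, 8.5) in frame 1 and (8.1, 9.2) in frame 2.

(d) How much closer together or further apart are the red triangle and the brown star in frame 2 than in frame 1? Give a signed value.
-1.3

Distance in frame 1: 4.8. Distance in frame 2: 3.5.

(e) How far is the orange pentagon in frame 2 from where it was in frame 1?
1.8

The orange pentagon moved from (6.5, 8.3) to (6.9, 6.5), a distance of √(0.4² + 1.8²) ≈ 1.8.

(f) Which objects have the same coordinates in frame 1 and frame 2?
the yellow square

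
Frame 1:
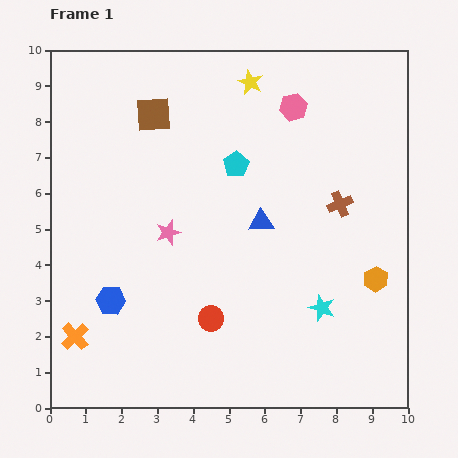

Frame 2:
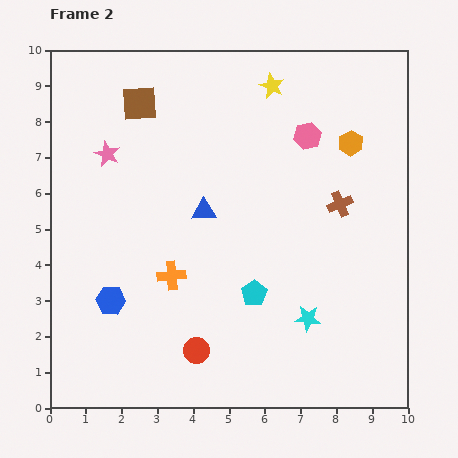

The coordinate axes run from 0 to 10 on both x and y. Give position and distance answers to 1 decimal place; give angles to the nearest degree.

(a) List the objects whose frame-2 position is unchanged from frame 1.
the brown cross, the blue hexagon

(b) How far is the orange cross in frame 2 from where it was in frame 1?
3.2

The orange cross moved from (0.7, 2.0) to (3.4, 3.7), a distance of √(2.7² + 1.7²) ≈ 3.2.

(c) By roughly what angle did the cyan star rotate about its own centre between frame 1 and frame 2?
16° counter-clockwise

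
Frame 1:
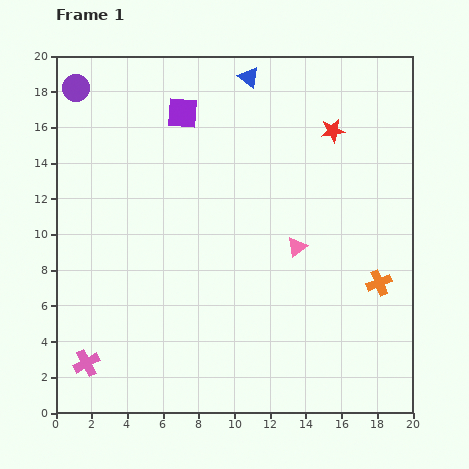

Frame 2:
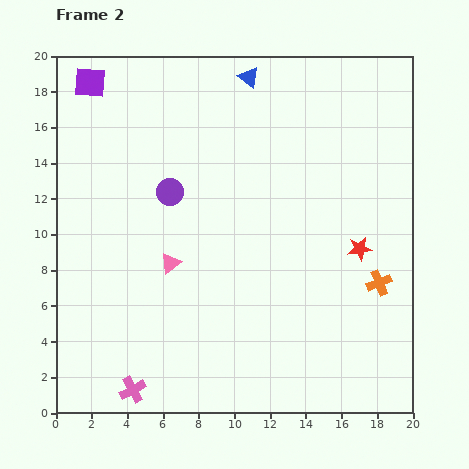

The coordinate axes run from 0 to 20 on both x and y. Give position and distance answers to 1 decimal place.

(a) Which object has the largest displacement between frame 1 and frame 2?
the purple circle

(moved 7.9; next 7.2)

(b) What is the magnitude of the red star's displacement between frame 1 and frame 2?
6.8

The red star moved from (15.5, 15.8) to (17.0, 9.2), a distance of √(1.5² + 6.6²) ≈ 6.8.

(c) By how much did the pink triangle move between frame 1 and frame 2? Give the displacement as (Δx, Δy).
(-7.1, -0.9)

The pink triangle was at (13.5, 9.3) in frame 1 and (6.4, 8.4) in frame 2.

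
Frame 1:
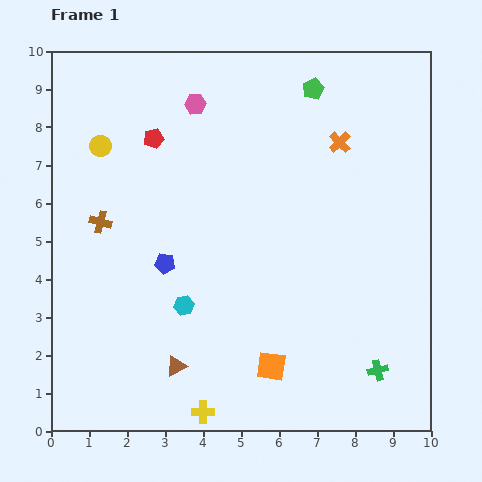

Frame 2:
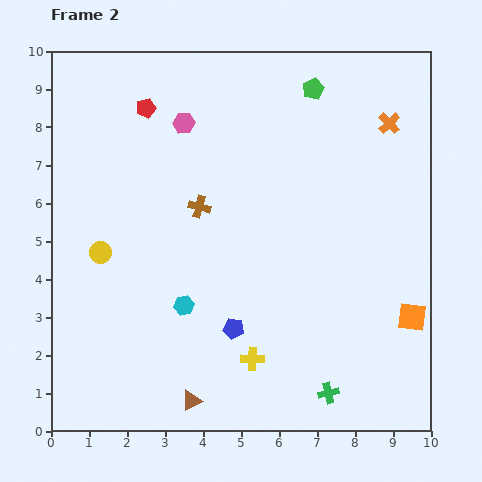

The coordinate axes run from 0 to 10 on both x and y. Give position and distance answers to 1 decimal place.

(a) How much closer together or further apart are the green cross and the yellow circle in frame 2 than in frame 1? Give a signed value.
-2.4

Distance in frame 1: 9.4. Distance in frame 2: 7.0.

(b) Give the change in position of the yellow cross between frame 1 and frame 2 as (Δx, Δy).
(1.3, 1.4)

The yellow cross was at (4.0, 0.5) in frame 1 and (5.3, 1.9) in frame 2.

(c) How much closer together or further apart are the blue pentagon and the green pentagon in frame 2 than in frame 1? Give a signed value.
+0.6

Distance in frame 1: 6.0. Distance in frame 2: 6.6.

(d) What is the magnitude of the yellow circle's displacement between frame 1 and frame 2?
2.8

The yellow circle moved from (1.3, 7.5) to (1.3, 4.7), a distance of √(0.0² + 2.8²) ≈ 2.8.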